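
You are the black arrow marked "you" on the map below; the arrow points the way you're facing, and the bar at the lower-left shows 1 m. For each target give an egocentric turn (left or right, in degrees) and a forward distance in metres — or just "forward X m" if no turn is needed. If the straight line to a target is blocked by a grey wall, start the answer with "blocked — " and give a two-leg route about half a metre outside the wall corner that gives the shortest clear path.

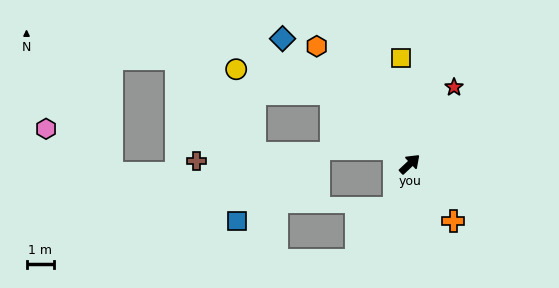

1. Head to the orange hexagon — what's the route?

turn left 85°, forward 5.5 m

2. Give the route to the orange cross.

turn right 96°, forward 2.6 m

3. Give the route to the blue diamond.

turn left 92°, forward 6.5 m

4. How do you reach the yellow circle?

blocked — turn left 95°, forward 3.8 m, then turn left 27°, forward 3.6 m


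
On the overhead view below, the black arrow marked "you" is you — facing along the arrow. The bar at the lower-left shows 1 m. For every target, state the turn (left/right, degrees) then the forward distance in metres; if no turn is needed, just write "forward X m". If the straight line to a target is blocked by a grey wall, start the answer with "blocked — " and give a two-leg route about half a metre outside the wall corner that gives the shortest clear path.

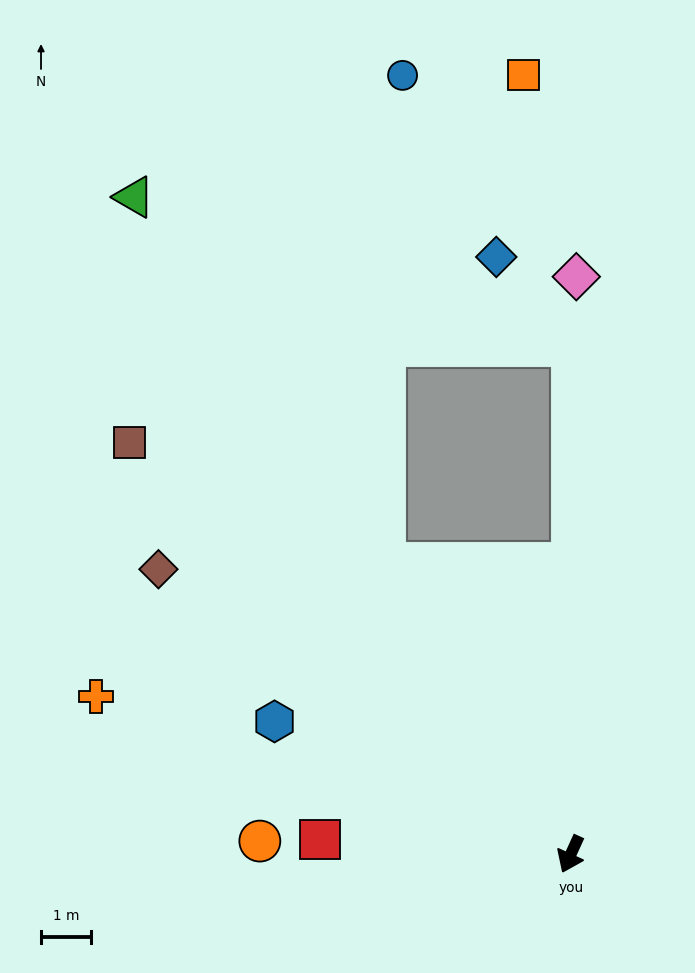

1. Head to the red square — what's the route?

turn right 69°, forward 5.0 m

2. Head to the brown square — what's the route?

turn right 109°, forward 12.0 m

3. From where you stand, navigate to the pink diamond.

turn right 156°, forward 11.5 m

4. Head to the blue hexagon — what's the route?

turn right 90°, forward 6.5 m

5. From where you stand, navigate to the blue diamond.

blocked — turn right 156°, forward 10.2 m, then turn left 41°, forward 2.3 m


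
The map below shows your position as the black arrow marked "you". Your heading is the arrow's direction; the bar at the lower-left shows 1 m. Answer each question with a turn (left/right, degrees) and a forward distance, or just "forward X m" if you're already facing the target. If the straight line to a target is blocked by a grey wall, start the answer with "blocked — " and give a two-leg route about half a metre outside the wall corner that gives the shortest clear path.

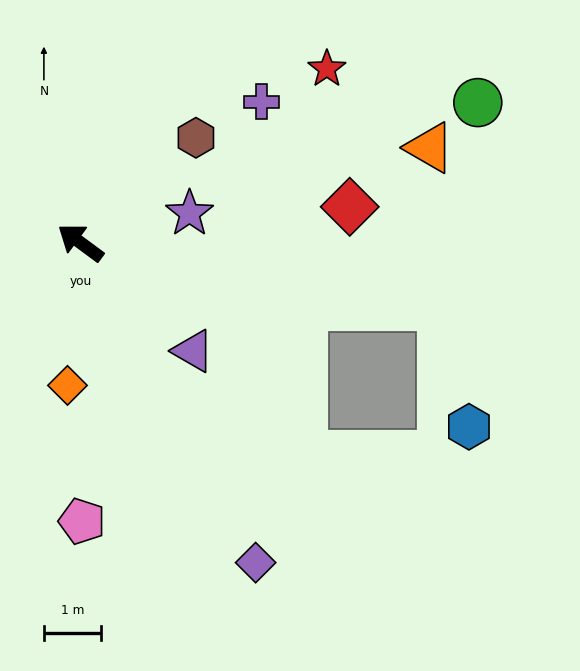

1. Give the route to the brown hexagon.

turn right 101°, forward 2.7 m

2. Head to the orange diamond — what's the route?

turn left 121°, forward 2.5 m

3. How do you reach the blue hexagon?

blocked — turn right 154°, forward 6.4 m, then turn right 67°, forward 2.2 m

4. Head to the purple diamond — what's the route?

turn left 155°, forward 6.4 m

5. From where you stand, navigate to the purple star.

turn right 129°, forward 2.0 m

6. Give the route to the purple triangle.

turn left 173°, forward 2.7 m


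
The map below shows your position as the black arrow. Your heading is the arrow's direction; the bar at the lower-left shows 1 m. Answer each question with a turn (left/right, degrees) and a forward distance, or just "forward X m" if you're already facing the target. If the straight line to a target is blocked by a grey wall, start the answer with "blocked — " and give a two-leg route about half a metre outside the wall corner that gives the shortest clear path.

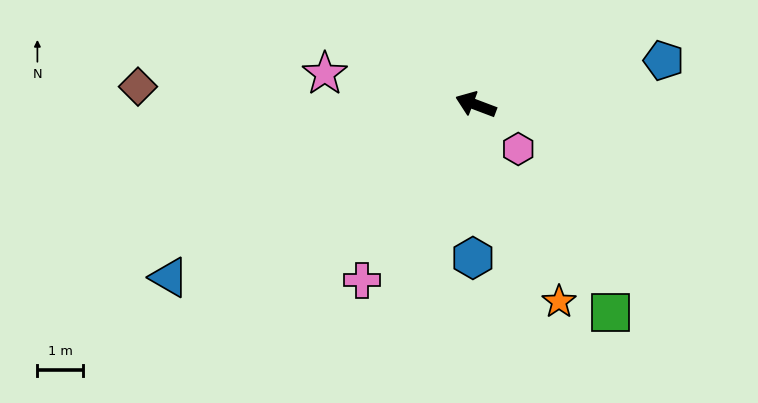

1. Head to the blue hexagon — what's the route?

turn left 110°, forward 3.4 m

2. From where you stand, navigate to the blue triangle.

turn left 50°, forward 7.8 m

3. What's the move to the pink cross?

turn left 78°, forward 4.6 m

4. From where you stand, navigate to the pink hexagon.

turn left 155°, forward 1.4 m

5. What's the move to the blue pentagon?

turn right 146°, forward 4.3 m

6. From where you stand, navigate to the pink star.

turn left 9°, forward 3.4 m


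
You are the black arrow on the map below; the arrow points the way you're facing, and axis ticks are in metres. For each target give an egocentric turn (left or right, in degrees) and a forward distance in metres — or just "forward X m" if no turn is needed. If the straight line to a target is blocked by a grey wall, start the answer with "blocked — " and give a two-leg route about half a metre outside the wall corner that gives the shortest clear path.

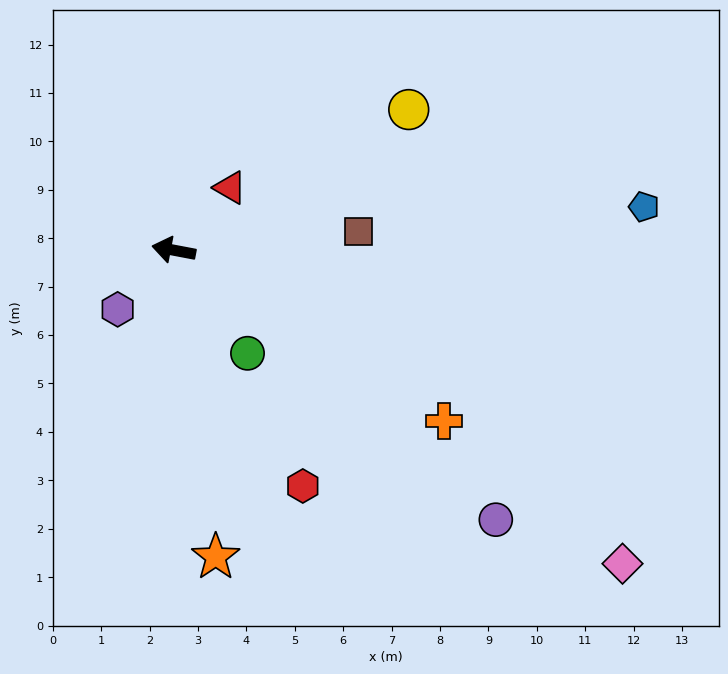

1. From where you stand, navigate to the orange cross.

turn left 158°, forward 6.6 m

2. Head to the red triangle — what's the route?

turn right 121°, forward 1.7 m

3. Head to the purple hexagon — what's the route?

turn left 57°, forward 1.7 m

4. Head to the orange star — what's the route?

turn left 109°, forward 6.4 m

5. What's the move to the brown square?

turn right 163°, forward 3.8 m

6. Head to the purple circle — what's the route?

turn left 151°, forward 8.7 m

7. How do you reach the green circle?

turn left 136°, forward 2.6 m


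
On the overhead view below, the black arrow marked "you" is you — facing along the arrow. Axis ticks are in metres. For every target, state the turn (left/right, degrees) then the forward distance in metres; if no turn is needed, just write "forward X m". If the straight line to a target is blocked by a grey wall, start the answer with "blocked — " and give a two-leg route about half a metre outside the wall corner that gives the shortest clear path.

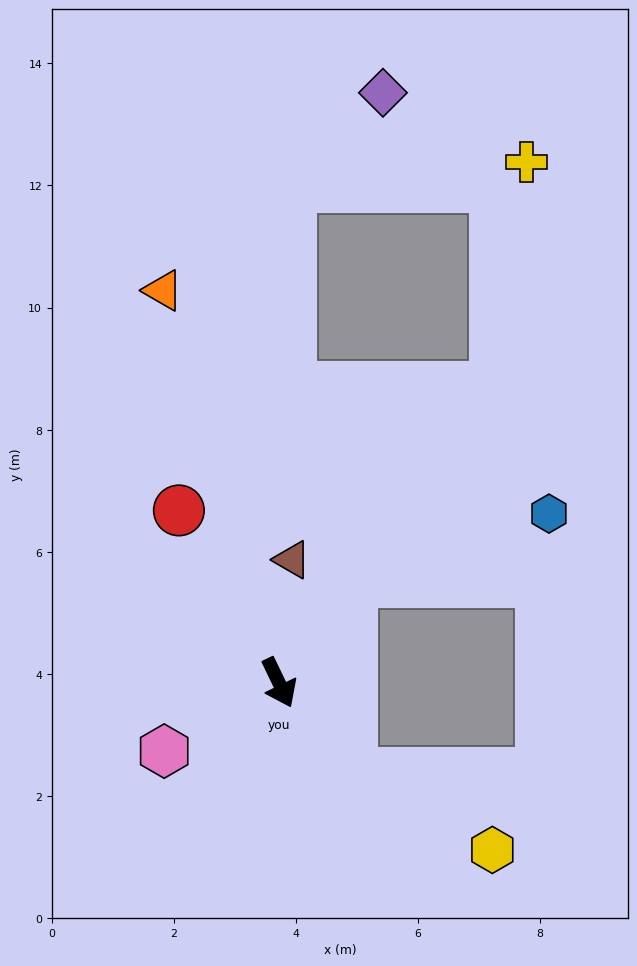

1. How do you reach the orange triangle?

turn left 171°, forward 6.7 m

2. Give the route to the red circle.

turn right 176°, forward 3.3 m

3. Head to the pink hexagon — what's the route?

turn right 85°, forward 2.2 m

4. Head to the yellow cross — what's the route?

blocked — turn left 118°, forward 6.0 m, then turn left 28°, forward 3.7 m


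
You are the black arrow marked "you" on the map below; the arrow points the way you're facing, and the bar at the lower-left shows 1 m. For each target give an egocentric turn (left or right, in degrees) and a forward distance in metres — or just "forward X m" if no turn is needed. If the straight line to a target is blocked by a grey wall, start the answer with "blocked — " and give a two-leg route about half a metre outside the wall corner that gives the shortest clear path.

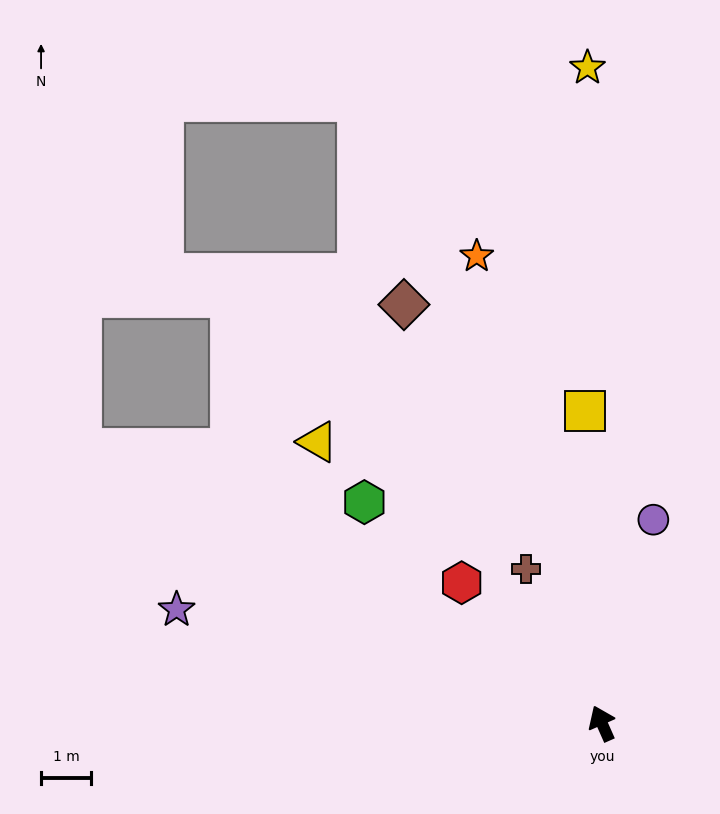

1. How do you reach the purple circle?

turn right 38°, forward 4.2 m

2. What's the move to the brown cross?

turn left 2°, forward 3.4 m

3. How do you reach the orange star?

turn right 9°, forward 9.7 m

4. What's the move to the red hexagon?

turn left 21°, forward 4.0 m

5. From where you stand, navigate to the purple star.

turn left 51°, forward 8.8 m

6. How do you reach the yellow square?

turn right 21°, forward 6.3 m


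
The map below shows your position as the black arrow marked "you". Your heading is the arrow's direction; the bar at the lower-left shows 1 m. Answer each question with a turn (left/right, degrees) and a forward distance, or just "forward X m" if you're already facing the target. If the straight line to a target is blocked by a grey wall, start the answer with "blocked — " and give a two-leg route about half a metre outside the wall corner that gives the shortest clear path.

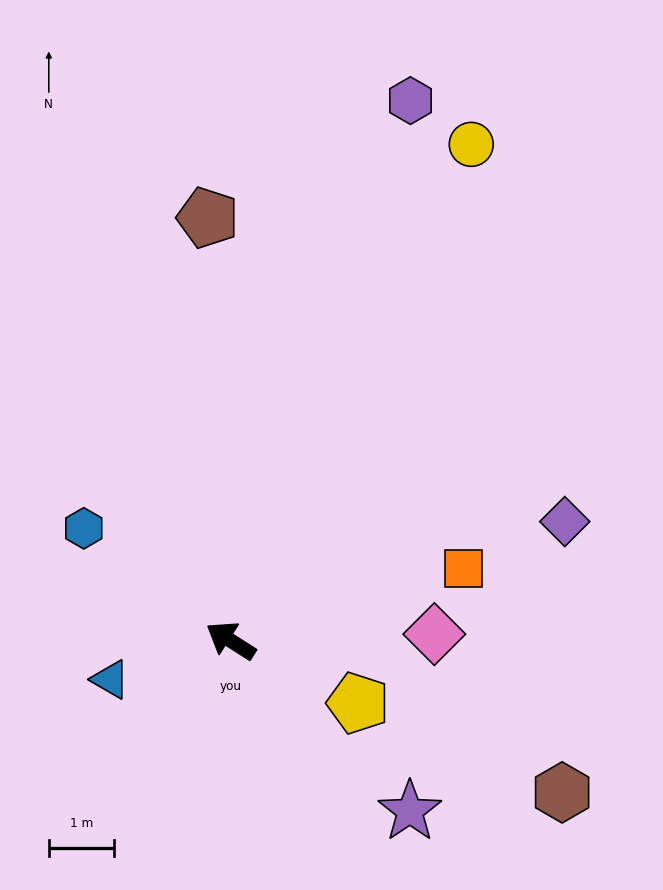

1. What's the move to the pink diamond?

turn right 146°, forward 3.1 m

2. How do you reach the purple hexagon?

turn right 76°, forward 8.7 m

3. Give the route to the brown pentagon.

turn right 54°, forward 6.5 m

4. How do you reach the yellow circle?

turn right 83°, forward 8.4 m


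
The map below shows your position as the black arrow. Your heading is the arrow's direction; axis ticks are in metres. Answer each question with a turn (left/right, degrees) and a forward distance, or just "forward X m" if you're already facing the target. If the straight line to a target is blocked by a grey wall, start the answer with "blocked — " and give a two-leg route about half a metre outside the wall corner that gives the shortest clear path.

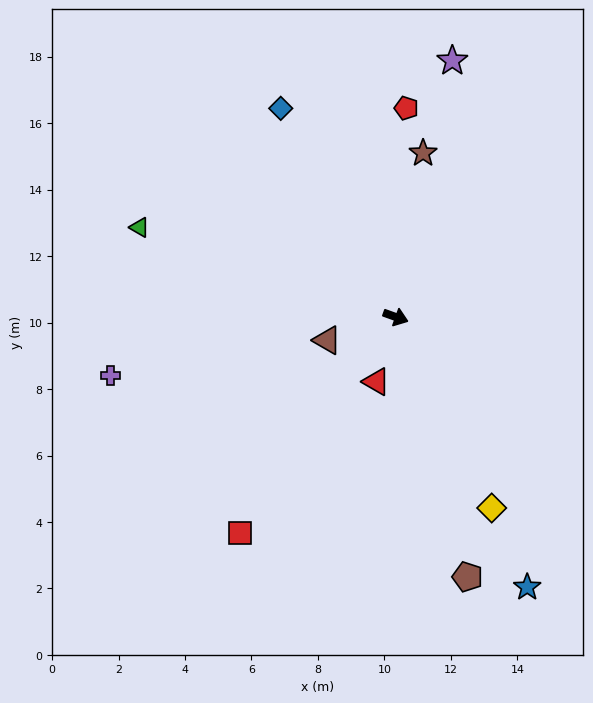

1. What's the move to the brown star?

turn left 100°, forward 5.0 m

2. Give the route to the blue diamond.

turn left 139°, forward 7.2 m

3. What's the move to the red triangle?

turn right 87°, forward 2.0 m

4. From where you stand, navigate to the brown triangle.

turn right 141°, forward 2.2 m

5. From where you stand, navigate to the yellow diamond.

turn right 44°, forward 6.4 m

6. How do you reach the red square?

turn right 106°, forward 8.0 m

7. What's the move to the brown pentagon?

turn right 55°, forward 8.1 m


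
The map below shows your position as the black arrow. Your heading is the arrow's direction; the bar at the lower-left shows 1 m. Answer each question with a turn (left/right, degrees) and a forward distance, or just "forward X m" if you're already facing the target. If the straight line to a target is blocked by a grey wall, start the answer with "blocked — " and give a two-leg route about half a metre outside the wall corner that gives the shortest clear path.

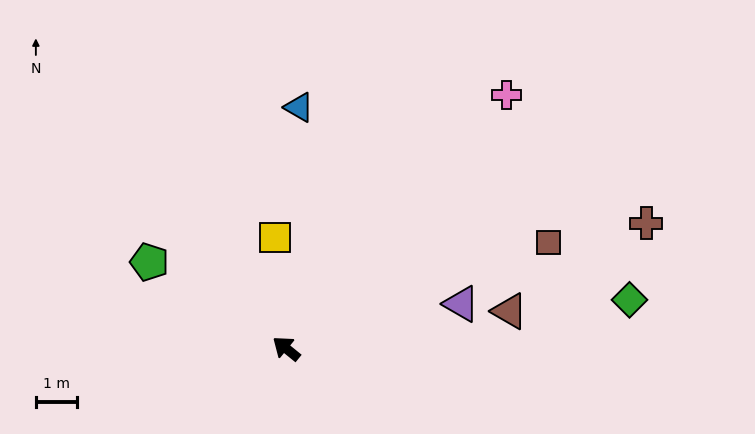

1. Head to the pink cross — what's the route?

turn right 92°, forward 8.2 m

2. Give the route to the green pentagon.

turn left 7°, forward 3.9 m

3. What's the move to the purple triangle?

turn right 127°, forward 4.4 m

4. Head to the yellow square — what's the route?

turn right 45°, forward 2.7 m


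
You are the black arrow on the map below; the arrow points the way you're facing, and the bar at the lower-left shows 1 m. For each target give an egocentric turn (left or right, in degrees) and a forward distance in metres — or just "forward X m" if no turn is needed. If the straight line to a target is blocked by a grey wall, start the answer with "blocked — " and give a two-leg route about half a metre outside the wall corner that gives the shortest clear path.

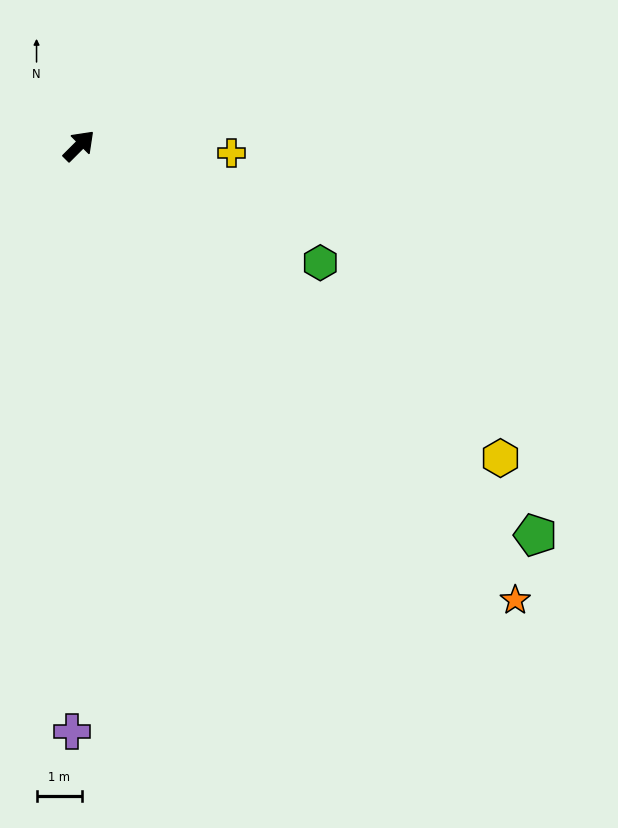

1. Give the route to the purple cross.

turn right 136°, forward 12.9 m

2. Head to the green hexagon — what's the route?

turn right 71°, forward 5.9 m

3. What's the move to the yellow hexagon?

turn right 82°, forward 11.5 m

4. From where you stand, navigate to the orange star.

turn right 91°, forward 13.8 m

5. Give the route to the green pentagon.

turn right 85°, forward 13.2 m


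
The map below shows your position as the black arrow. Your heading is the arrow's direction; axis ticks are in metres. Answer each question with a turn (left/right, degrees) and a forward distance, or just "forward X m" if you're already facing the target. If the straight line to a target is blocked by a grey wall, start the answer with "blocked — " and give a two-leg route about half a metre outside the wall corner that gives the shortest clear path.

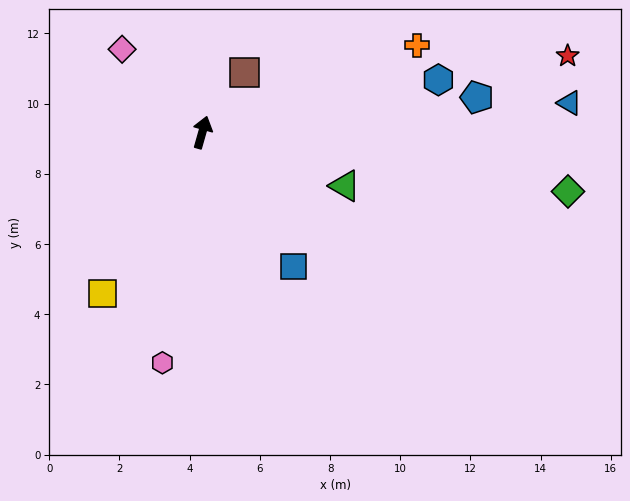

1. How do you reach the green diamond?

turn right 83°, forward 10.6 m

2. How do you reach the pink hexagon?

turn right 174°, forward 6.7 m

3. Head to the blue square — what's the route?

turn right 130°, forward 4.6 m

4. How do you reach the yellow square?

turn left 164°, forward 5.4 m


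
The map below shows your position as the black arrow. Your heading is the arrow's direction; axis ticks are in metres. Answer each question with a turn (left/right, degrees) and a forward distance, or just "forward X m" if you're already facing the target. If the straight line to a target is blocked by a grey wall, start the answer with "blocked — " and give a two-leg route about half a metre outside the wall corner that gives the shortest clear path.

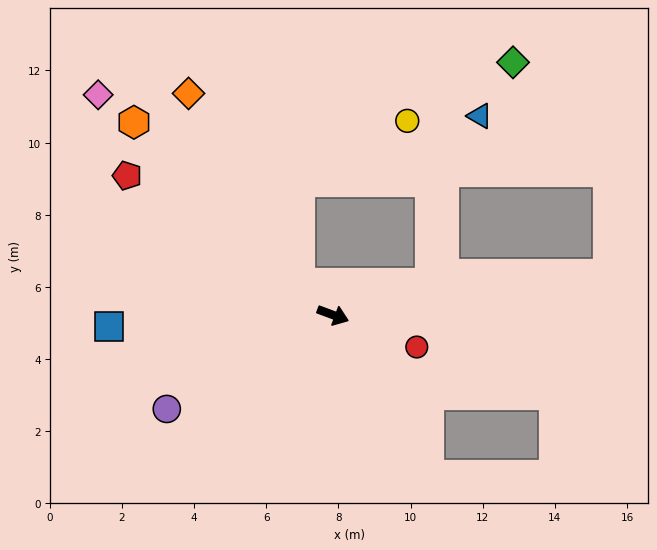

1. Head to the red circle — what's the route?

forward 2.5 m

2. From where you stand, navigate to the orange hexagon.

turn left 156°, forward 7.7 m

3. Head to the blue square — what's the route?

turn right 157°, forward 6.2 m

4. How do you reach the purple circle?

turn right 130°, forward 5.3 m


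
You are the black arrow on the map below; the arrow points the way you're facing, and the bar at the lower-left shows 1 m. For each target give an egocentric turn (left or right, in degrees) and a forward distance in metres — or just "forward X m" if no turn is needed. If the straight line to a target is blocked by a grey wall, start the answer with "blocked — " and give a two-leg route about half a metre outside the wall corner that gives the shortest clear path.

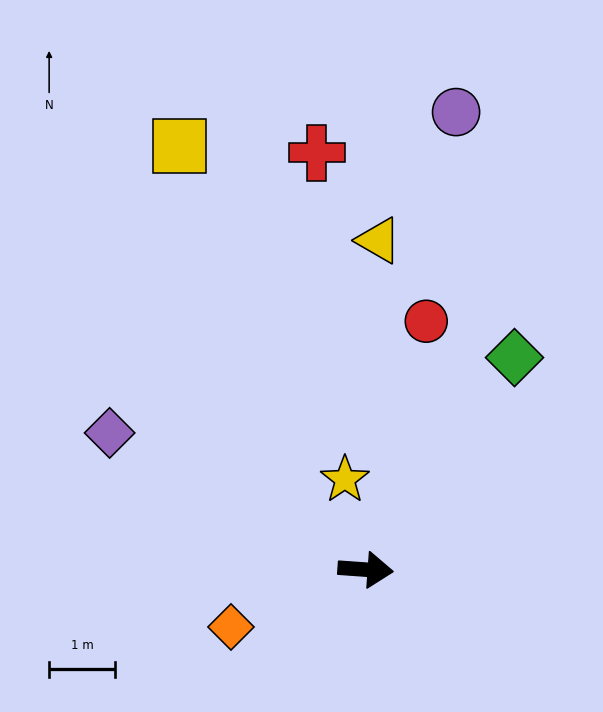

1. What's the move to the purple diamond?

turn left 156°, forward 4.4 m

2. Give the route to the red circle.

turn left 80°, forward 3.9 m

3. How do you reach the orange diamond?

turn right 153°, forward 2.2 m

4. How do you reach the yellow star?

turn left 107°, forward 1.4 m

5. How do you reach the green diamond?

turn left 59°, forward 3.9 m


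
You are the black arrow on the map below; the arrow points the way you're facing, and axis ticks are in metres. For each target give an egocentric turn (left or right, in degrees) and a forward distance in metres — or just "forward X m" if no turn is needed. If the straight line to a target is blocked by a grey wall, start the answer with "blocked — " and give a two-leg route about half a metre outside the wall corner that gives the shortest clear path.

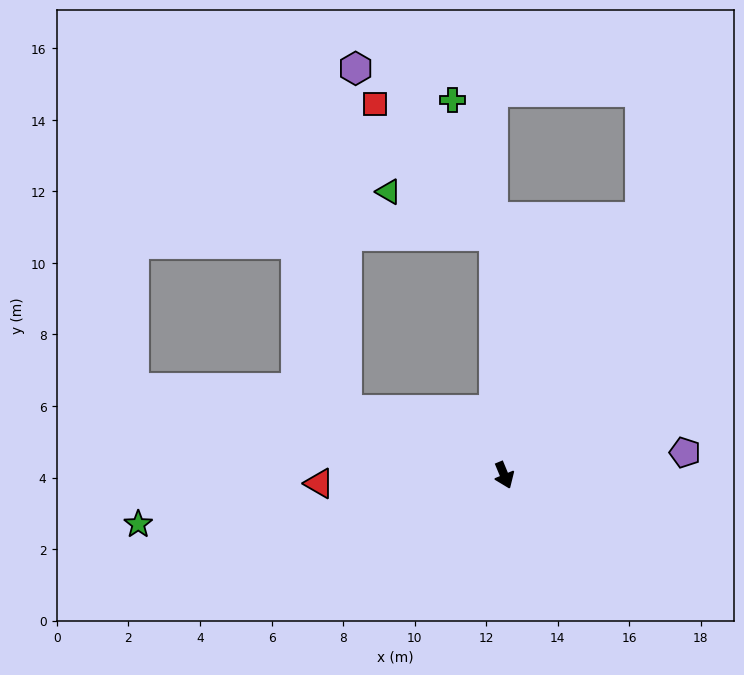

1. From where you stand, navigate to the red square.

blocked — turn left 160°, forward 6.7 m, then turn left 40°, forward 5.0 m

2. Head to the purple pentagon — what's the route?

turn left 75°, forward 5.1 m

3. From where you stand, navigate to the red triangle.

turn right 110°, forward 5.2 m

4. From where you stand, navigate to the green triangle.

blocked — turn left 160°, forward 6.7 m, then turn left 65°, forward 3.2 m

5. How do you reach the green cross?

blocked — turn left 160°, forward 6.7 m, then turn left 15°, forward 4.0 m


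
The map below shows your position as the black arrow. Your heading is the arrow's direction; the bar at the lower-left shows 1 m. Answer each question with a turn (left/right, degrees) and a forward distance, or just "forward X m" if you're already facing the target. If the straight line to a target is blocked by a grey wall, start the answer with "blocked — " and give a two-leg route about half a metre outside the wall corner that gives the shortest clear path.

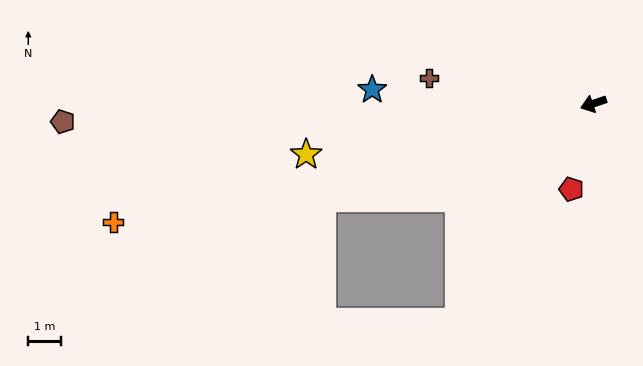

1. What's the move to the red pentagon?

turn left 57°, forward 2.7 m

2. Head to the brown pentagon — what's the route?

turn right 17°, forward 16.4 m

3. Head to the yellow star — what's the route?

turn right 9°, forward 9.0 m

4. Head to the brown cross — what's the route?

turn right 28°, forward 5.2 m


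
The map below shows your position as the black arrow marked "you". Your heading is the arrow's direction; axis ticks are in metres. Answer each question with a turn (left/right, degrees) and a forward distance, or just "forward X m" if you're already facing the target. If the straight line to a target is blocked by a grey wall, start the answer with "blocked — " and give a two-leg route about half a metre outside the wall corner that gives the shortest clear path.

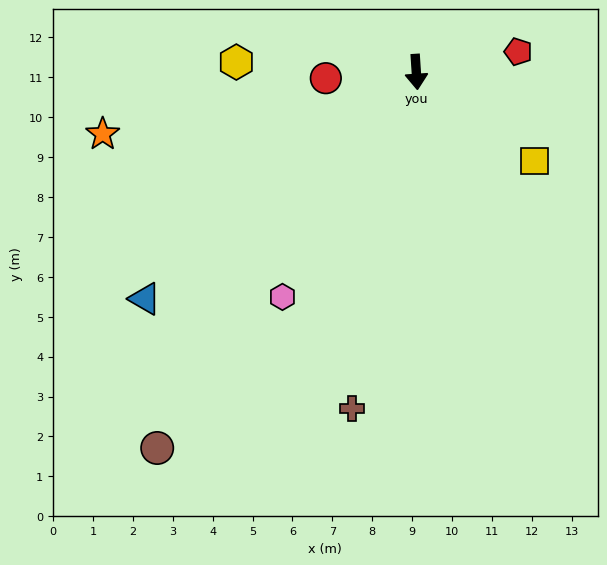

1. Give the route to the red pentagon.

turn left 98°, forward 2.6 m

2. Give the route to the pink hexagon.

turn right 34°, forward 6.6 m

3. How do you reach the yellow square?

turn left 49°, forward 3.7 m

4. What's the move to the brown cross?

turn right 15°, forward 8.6 m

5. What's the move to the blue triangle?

turn right 54°, forward 8.9 m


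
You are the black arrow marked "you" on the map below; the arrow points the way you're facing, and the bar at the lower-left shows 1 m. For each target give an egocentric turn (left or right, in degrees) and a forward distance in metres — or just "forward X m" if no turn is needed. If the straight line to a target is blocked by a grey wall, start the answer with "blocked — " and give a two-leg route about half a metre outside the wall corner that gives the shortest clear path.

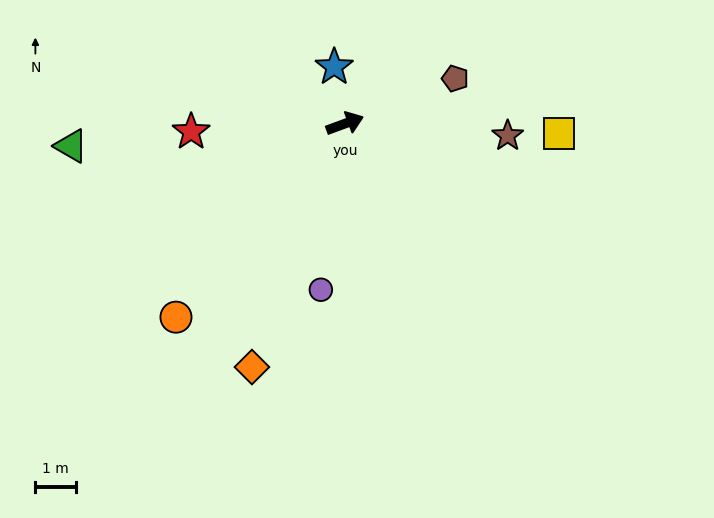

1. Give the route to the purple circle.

turn right 118°, forward 4.1 m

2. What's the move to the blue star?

turn left 81°, forward 1.4 m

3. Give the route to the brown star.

turn right 24°, forward 4.0 m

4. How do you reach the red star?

turn left 163°, forward 3.8 m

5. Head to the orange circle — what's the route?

turn right 151°, forward 6.4 m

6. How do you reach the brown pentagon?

turn left 2°, forward 2.9 m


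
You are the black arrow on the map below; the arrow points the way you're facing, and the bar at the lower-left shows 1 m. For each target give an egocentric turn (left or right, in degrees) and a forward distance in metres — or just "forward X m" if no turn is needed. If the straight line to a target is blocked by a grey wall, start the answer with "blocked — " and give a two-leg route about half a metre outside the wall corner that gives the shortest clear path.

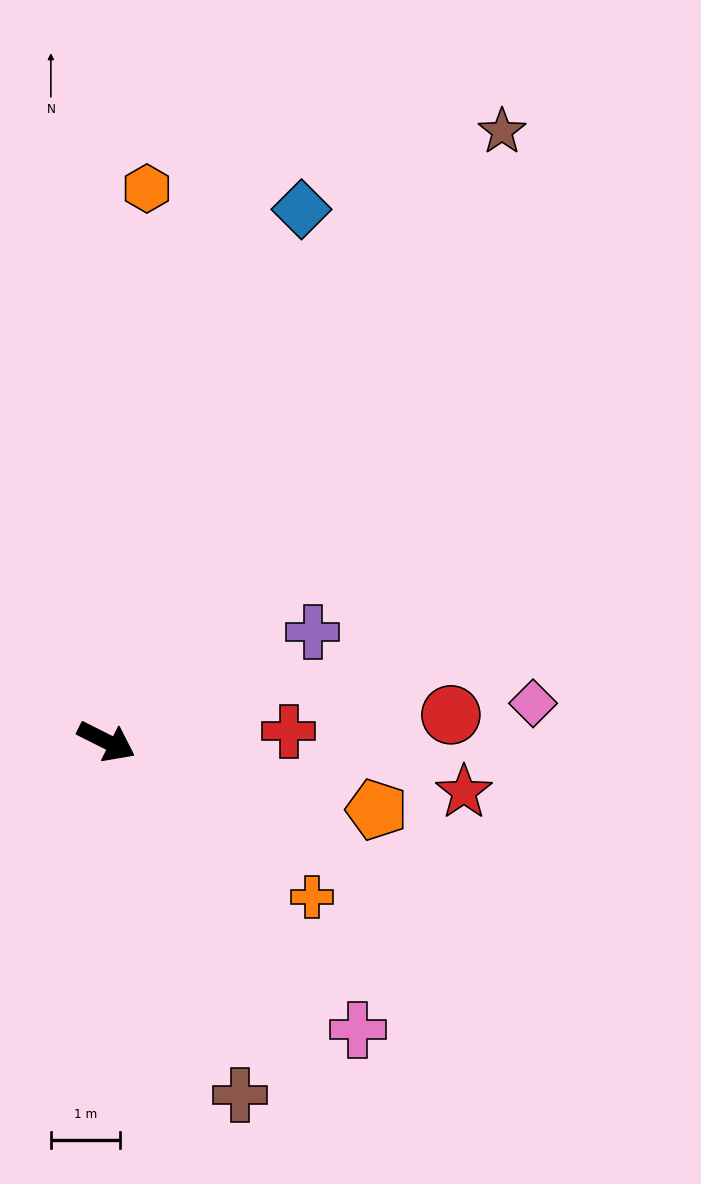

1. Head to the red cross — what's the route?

turn left 30°, forward 2.7 m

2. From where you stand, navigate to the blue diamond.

turn left 97°, forward 8.2 m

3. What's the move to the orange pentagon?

turn left 13°, forward 4.1 m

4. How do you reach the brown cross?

turn right 43°, forward 5.5 m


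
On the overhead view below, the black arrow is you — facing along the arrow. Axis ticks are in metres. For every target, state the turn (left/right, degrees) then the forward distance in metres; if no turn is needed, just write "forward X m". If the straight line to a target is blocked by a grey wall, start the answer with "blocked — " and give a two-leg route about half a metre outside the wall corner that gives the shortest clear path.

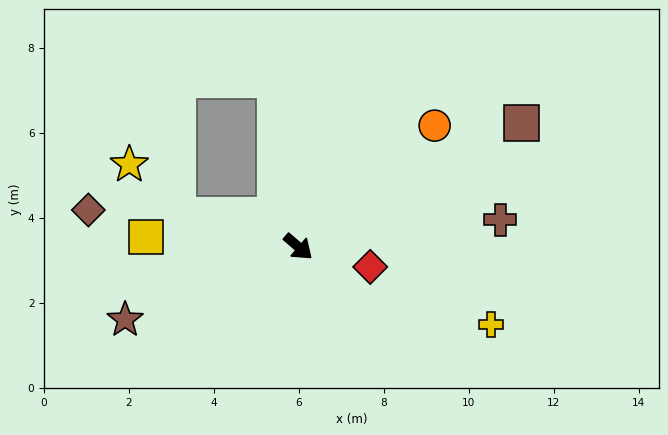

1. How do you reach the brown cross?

turn left 48°, forward 4.8 m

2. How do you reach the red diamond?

turn left 25°, forward 1.8 m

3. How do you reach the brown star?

turn right 116°, forward 4.4 m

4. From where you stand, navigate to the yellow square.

turn right 143°, forward 3.6 m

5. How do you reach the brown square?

turn left 70°, forward 6.0 m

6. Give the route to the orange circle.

turn left 82°, forward 4.3 m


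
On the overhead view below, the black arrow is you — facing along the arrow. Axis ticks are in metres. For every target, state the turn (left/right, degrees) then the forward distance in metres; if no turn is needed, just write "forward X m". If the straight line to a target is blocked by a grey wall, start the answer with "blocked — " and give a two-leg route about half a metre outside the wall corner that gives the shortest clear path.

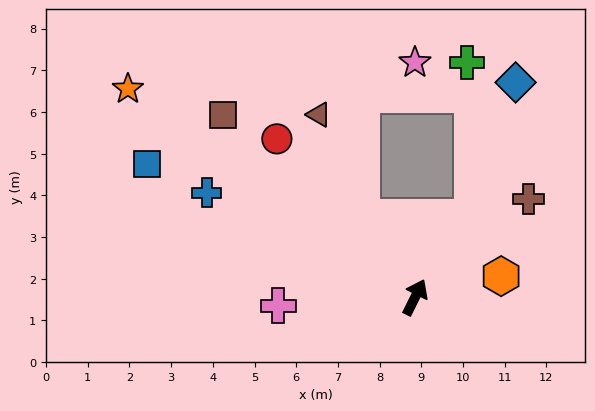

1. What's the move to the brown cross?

turn right 23°, forward 3.6 m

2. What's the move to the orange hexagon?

turn right 50°, forward 2.1 m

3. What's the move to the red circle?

turn left 68°, forward 5.0 m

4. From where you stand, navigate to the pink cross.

turn left 120°, forward 3.3 m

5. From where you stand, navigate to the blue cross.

turn left 90°, forward 5.6 m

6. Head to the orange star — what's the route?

turn left 80°, forward 8.5 m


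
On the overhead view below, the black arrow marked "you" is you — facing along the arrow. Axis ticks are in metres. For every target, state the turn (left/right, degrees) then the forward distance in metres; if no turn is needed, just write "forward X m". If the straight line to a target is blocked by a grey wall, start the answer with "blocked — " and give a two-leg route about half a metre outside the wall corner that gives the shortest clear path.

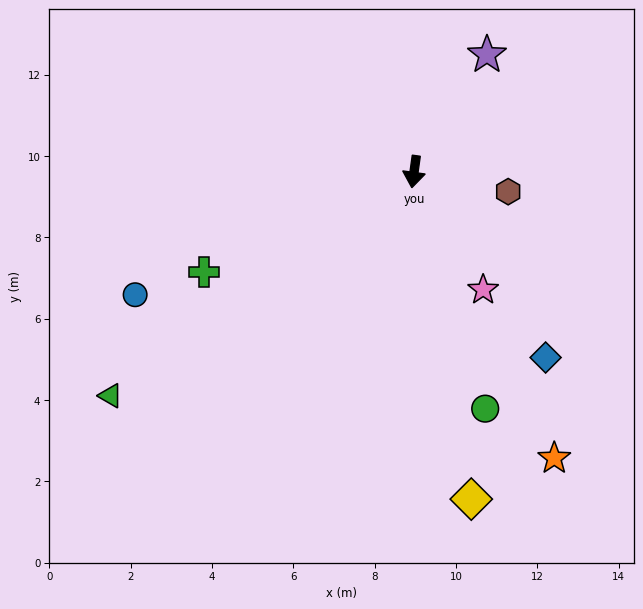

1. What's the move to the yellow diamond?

turn left 18°, forward 8.2 m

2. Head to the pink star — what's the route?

turn left 38°, forward 3.4 m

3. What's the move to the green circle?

turn left 25°, forward 6.1 m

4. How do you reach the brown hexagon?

turn left 86°, forward 2.4 m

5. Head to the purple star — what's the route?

turn left 156°, forward 3.4 m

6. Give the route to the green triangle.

turn right 46°, forward 9.3 m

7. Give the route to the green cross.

turn right 57°, forward 5.7 m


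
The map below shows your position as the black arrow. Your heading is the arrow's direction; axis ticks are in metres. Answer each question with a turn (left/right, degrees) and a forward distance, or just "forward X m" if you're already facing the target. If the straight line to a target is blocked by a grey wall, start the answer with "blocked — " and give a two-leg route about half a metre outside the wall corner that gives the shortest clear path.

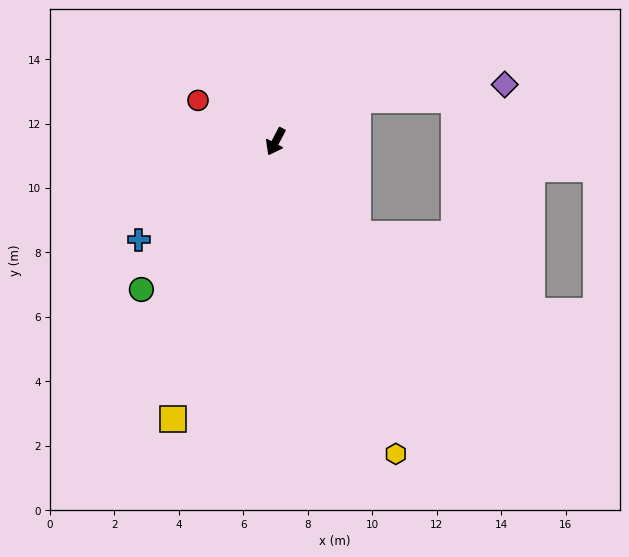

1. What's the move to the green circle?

turn right 14°, forward 6.2 m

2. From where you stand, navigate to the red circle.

turn right 90°, forward 2.7 m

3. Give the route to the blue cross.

turn right 26°, forward 5.2 m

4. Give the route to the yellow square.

turn left 8°, forward 9.2 m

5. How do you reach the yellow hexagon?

turn left 49°, forward 10.4 m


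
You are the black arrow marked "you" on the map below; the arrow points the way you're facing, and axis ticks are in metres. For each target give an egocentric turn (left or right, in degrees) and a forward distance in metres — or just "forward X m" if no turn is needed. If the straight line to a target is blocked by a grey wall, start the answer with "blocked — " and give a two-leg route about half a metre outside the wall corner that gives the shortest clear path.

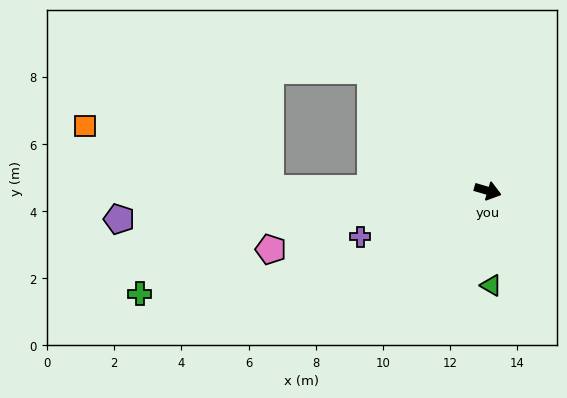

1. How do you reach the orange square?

blocked — turn right 164°, forward 6.5 m, then turn right 19°, forward 5.8 m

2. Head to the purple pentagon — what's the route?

turn right 159°, forward 11.0 m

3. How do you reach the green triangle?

turn right 72°, forward 2.8 m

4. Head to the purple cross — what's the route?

turn right 144°, forward 4.0 m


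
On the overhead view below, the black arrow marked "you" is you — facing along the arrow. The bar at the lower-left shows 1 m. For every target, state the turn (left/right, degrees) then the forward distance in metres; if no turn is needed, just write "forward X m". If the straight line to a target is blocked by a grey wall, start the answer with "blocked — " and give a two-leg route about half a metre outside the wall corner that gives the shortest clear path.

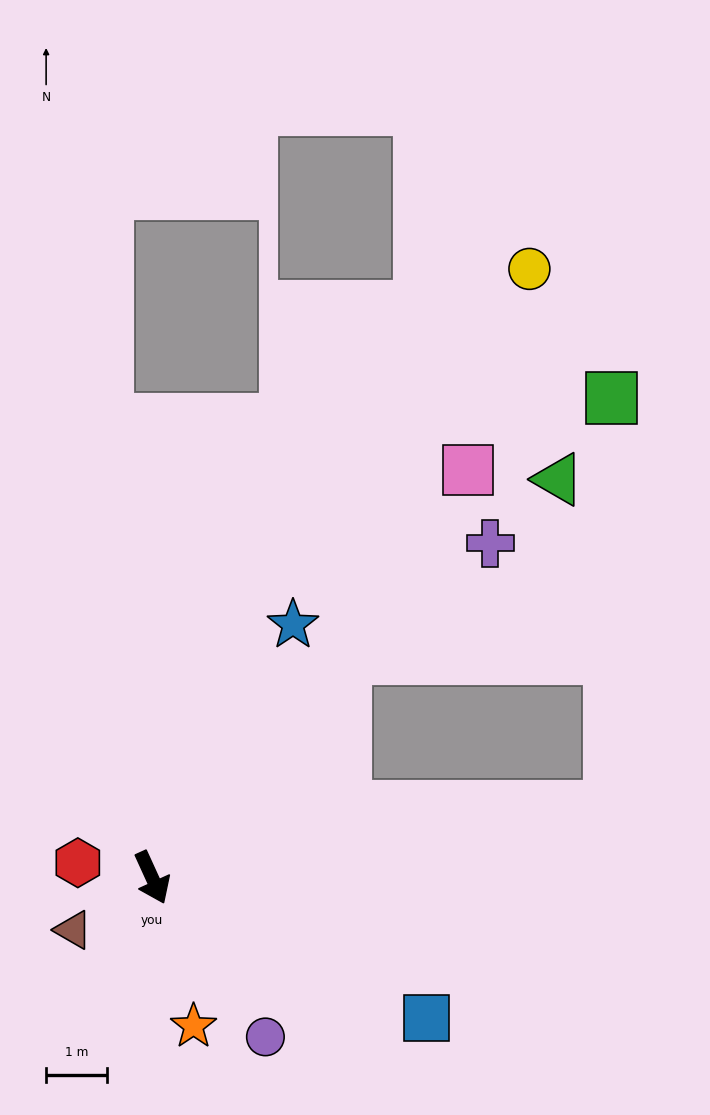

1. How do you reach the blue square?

turn left 38°, forward 5.1 m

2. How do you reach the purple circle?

turn left 11°, forward 3.2 m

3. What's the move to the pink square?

turn left 118°, forward 8.5 m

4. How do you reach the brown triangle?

turn right 81°, forward 1.6 m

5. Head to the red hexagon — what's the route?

turn right 126°, forward 1.2 m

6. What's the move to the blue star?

turn left 126°, forward 4.8 m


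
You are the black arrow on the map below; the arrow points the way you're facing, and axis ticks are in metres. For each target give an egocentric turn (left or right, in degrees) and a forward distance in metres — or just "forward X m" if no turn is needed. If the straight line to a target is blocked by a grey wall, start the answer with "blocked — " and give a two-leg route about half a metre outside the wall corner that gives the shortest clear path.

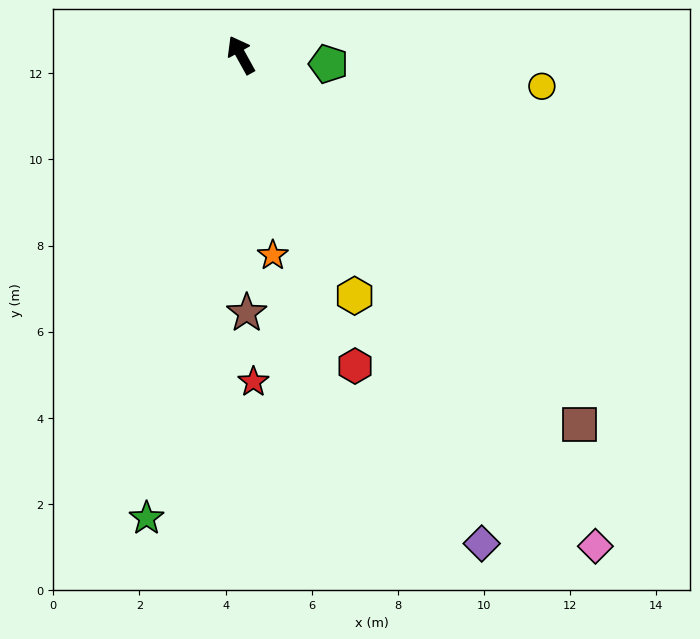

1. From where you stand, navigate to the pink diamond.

turn right 173°, forward 14.1 m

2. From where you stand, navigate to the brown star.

turn left 152°, forward 6.0 m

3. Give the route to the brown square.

turn right 166°, forward 11.6 m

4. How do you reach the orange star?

turn left 160°, forward 4.7 m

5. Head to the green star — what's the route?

turn left 140°, forward 11.0 m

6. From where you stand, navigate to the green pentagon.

turn right 125°, forward 2.0 m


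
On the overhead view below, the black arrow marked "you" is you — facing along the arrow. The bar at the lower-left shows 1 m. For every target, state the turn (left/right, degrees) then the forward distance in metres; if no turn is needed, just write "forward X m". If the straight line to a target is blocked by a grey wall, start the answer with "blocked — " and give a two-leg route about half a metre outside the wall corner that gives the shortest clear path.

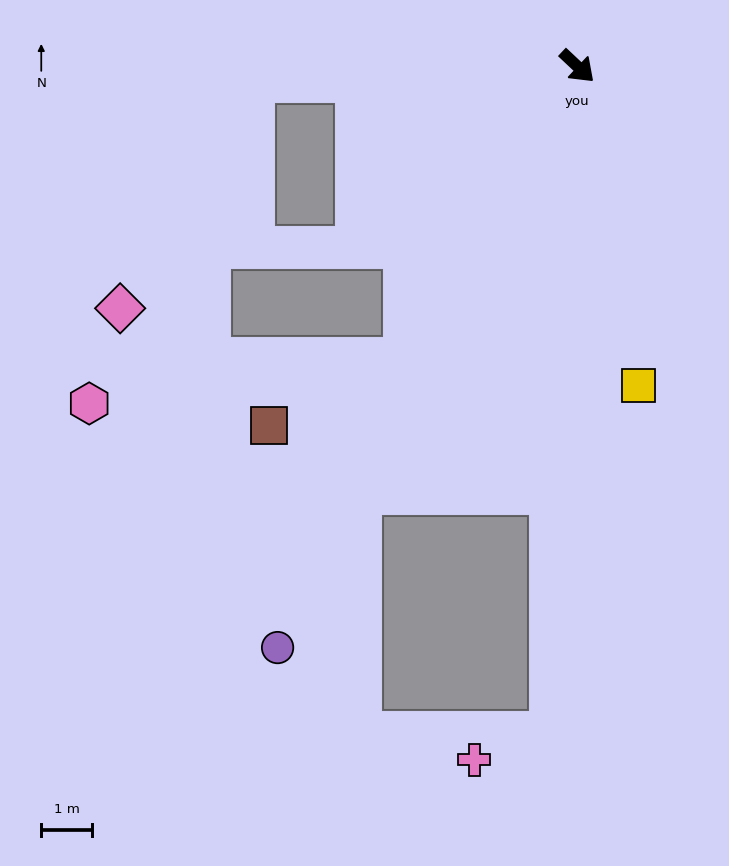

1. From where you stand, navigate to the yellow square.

turn right 36°, forward 6.4 m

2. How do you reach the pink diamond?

blocked — turn right 134°, forward 6.4 m, then turn left 57°, forward 5.2 m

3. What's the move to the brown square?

blocked — turn right 77°, forward 6.7 m, then turn right 34°, forward 3.0 m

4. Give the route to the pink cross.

blocked — turn right 49°, forward 13.1 m, then turn right 69°, forward 1.6 m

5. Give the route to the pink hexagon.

blocked — turn right 77°, forward 6.7 m, then turn right 52°, forward 6.2 m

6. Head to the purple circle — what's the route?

turn right 74°, forward 12.8 m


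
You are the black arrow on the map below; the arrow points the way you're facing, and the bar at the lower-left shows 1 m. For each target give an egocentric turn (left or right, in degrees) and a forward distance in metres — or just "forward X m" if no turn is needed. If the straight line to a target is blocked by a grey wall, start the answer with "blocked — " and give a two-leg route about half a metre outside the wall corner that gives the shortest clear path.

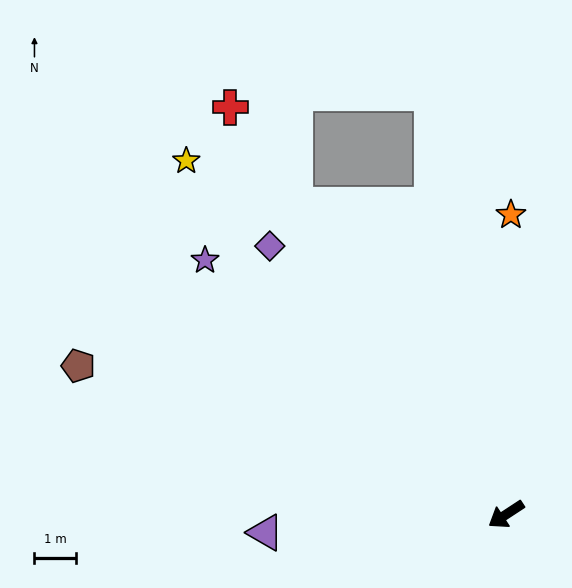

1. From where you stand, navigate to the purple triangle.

turn right 29°, forward 5.8 m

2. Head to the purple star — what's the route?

turn right 73°, forward 9.4 m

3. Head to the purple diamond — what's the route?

turn right 82°, forward 8.6 m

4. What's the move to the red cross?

turn right 89°, forward 11.8 m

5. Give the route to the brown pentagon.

turn right 52°, forward 10.8 m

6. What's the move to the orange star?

turn right 124°, forward 7.2 m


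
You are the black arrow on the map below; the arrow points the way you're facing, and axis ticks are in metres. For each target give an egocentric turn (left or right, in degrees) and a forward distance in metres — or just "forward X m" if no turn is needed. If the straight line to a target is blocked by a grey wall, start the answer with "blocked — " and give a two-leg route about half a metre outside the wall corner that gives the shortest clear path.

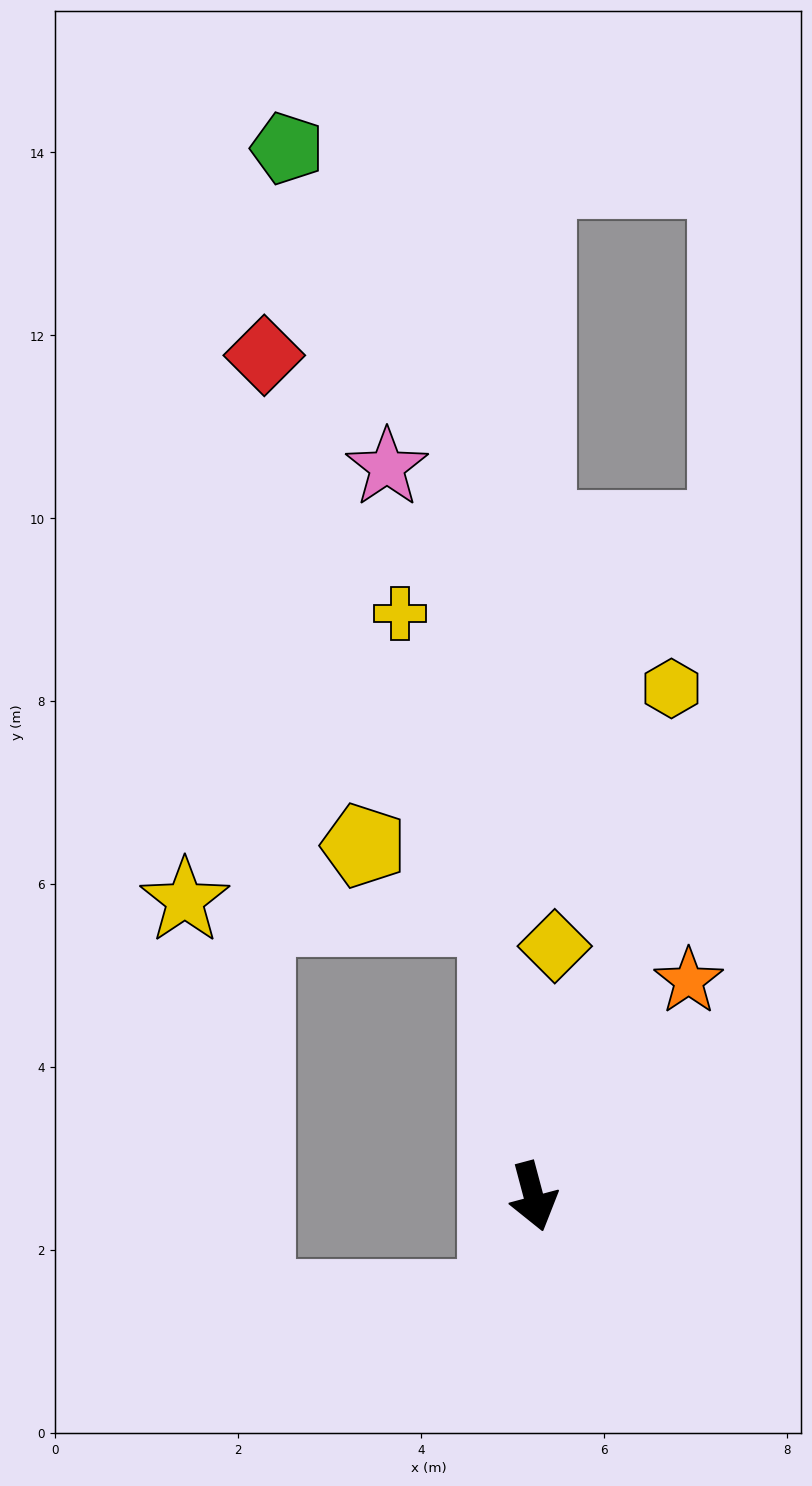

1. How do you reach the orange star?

turn left 129°, forward 2.9 m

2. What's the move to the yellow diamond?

turn left 160°, forward 2.7 m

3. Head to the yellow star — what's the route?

blocked — turn left 172°, forward 3.1 m, then turn left 80°, forward 3.4 m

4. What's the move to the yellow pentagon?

blocked — turn left 172°, forward 3.1 m, then turn left 55°, forward 1.7 m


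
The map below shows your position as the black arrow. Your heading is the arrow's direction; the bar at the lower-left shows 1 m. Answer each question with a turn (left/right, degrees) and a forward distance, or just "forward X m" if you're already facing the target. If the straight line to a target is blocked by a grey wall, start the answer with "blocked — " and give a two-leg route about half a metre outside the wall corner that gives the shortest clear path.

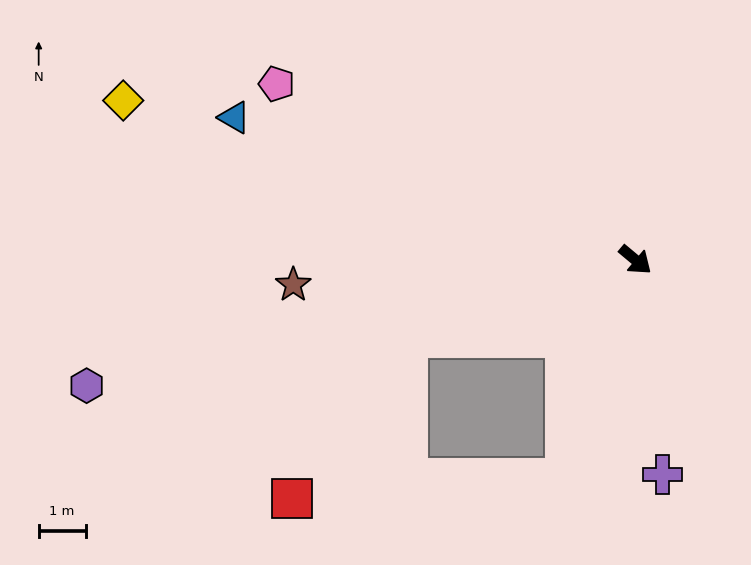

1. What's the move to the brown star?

turn right 136°, forward 7.3 m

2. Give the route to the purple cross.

turn right 43°, forward 4.6 m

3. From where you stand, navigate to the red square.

blocked — turn right 121°, forward 5.1 m, then turn left 35°, forward 4.2 m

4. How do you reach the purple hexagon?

turn right 127°, forward 12.0 m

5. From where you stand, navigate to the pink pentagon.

turn right 166°, forward 8.5 m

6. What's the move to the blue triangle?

turn right 160°, forward 9.1 m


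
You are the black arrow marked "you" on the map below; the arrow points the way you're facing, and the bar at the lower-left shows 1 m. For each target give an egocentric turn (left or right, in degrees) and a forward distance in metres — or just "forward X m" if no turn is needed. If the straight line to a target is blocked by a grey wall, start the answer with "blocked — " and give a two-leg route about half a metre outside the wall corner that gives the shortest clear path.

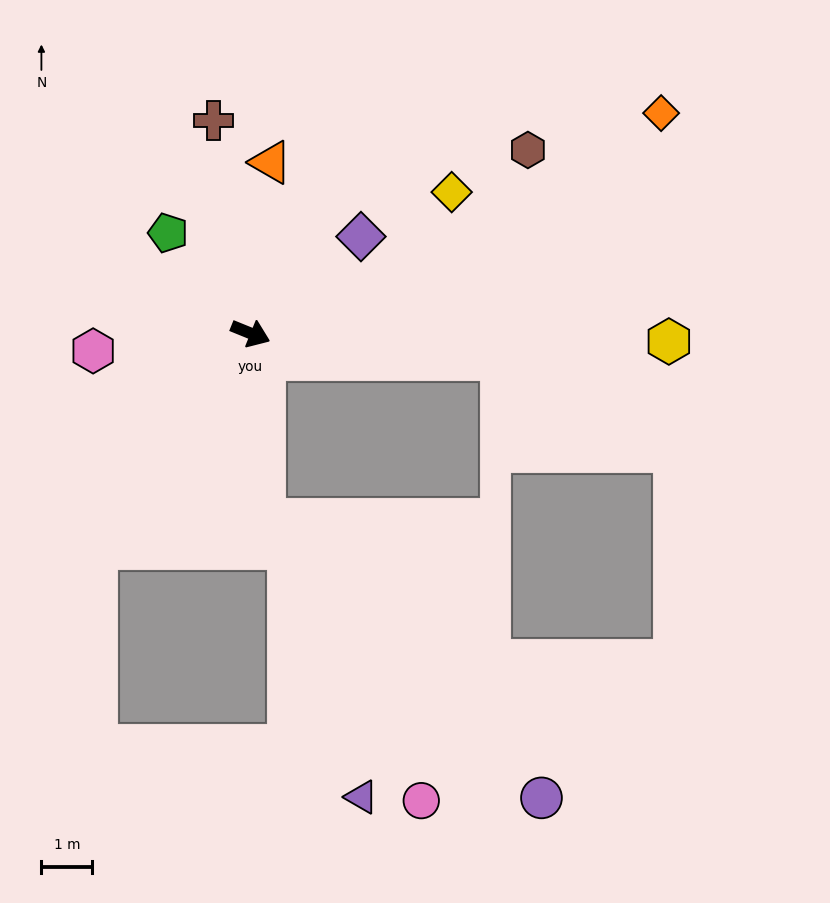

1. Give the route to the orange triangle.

turn left 105°, forward 3.4 m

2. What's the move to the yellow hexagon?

turn left 21°, forward 8.2 m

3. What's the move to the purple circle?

blocked — turn right 64°, forward 3.7 m, then turn left 41°, forward 7.7 m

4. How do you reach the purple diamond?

turn left 63°, forward 2.9 m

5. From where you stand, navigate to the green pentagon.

turn left 152°, forward 2.6 m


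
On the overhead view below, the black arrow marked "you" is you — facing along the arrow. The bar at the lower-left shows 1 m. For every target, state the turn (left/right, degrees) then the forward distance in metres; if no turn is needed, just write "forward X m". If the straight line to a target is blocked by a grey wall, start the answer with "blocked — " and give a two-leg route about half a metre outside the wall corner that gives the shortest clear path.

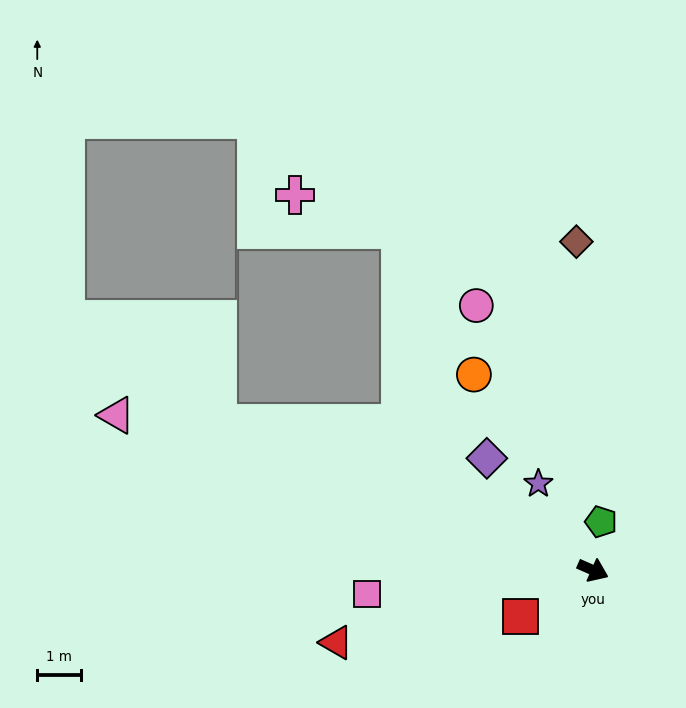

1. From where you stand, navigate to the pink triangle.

turn right 174°, forward 11.4 m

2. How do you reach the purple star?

turn left 146°, forward 2.3 m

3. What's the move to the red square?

turn right 124°, forward 1.9 m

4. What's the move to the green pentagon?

turn left 104°, forward 1.1 m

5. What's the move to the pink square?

turn right 150°, forward 5.2 m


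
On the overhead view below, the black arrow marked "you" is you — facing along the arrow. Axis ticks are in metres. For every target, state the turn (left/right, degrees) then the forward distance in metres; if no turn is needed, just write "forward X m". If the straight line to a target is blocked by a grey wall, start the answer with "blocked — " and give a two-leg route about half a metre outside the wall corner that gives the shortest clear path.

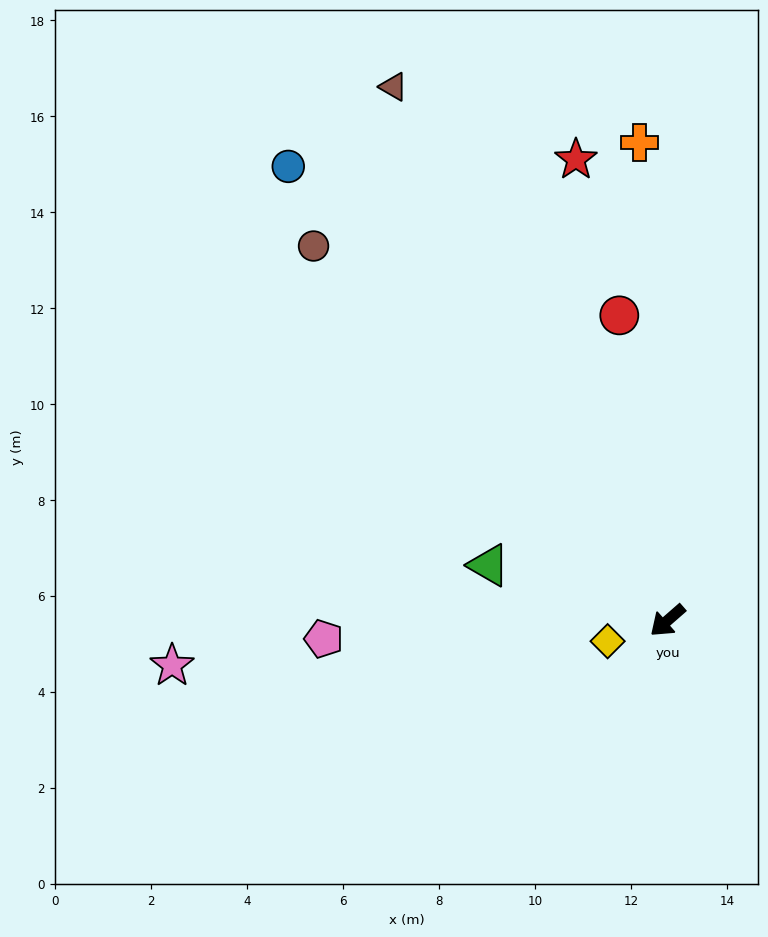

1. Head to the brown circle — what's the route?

turn right 88°, forward 10.7 m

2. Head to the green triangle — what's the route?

turn right 58°, forward 3.9 m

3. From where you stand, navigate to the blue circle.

turn right 91°, forward 12.3 m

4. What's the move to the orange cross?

turn right 128°, forward 10.0 m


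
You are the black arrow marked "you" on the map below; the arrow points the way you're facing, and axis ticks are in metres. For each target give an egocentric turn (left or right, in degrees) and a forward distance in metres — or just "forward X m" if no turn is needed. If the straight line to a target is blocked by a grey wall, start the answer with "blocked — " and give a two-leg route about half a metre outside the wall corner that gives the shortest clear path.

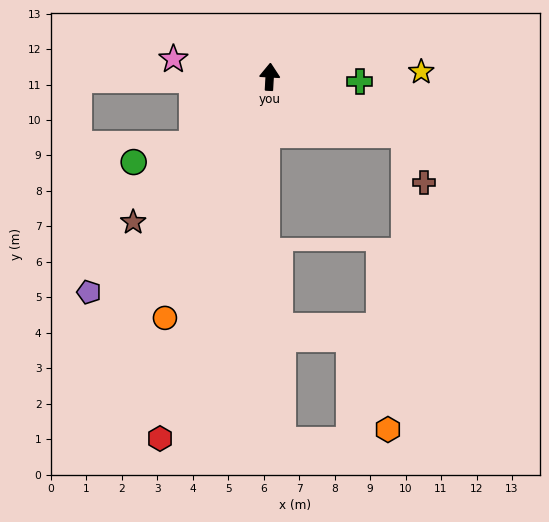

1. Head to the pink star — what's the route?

turn left 83°, forward 2.8 m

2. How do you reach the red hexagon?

turn left 166°, forward 10.7 m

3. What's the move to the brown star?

turn left 140°, forward 5.6 m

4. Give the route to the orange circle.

turn left 160°, forward 7.4 m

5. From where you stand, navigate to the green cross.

turn right 90°, forward 2.5 m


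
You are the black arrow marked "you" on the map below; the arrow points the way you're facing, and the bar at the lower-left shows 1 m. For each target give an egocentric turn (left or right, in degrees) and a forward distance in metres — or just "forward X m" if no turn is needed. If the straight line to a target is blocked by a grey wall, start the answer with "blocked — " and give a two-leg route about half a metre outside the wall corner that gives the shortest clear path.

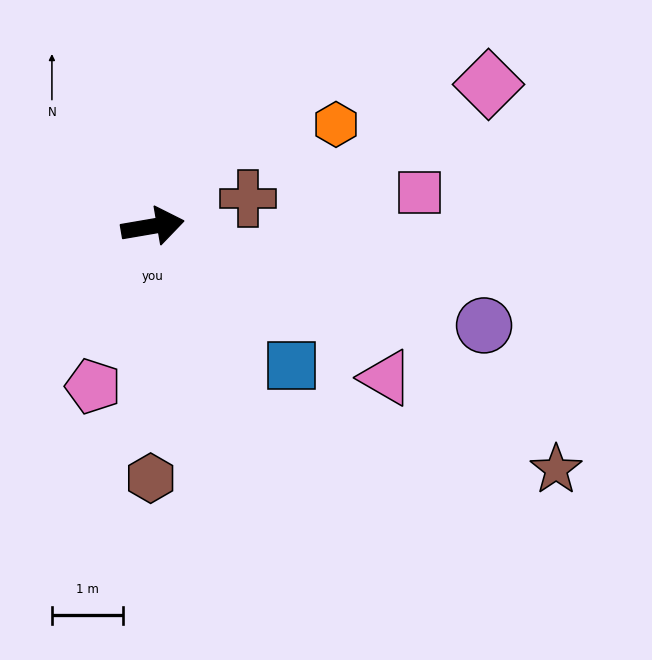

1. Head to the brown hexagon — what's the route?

turn right 100°, forward 3.6 m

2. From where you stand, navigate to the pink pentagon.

turn right 120°, forward 2.4 m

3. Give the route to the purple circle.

turn right 26°, forward 4.9 m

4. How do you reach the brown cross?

turn left 7°, forward 1.4 m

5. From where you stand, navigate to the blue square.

turn right 55°, forward 2.8 m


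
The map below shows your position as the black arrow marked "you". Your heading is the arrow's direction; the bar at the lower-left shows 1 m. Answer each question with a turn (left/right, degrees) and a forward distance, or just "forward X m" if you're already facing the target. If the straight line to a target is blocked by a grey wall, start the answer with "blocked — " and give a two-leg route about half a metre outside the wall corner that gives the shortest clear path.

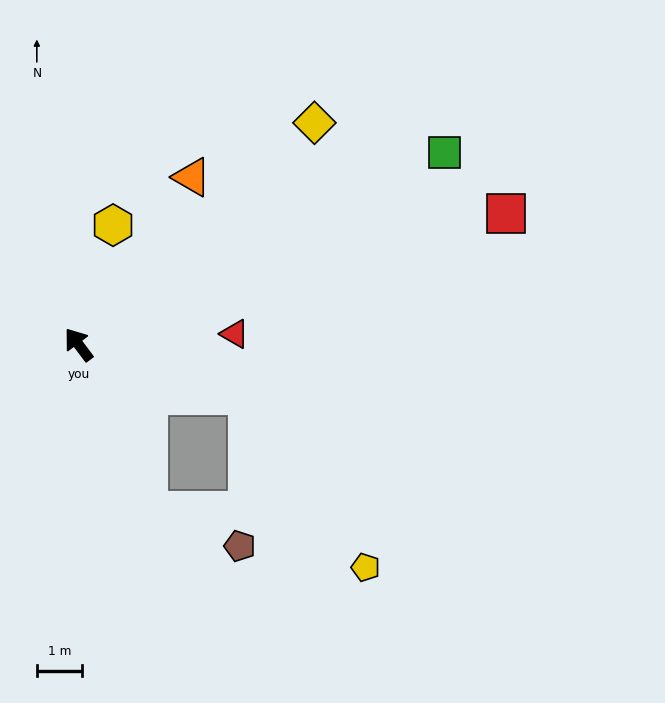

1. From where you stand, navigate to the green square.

turn right 99°, forward 9.2 m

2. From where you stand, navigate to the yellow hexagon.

turn right 53°, forward 2.8 m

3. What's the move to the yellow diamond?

turn right 84°, forward 7.2 m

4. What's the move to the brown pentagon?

blocked — turn left 166°, forward 4.0 m, then turn left 46°, forward 2.2 m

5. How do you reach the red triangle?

turn right 123°, forward 3.5 m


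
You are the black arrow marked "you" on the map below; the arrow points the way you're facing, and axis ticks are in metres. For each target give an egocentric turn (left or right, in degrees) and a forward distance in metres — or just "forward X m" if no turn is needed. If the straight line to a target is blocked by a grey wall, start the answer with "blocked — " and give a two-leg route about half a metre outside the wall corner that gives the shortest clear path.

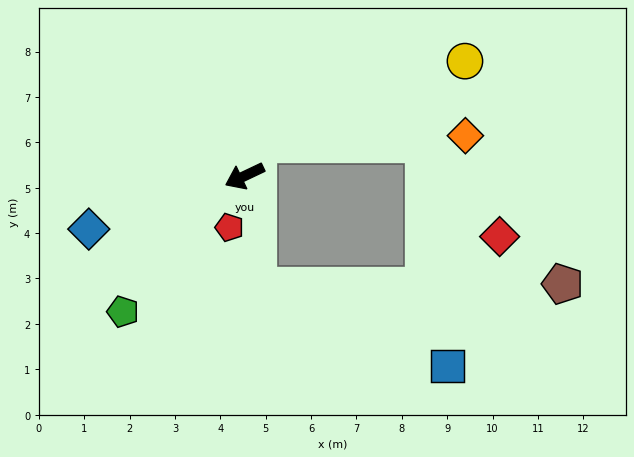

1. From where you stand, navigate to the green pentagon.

turn left 23°, forward 4.0 m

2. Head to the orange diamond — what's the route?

blocked — turn right 137°, forward 0.8 m, then turn right 66°, forward 4.6 m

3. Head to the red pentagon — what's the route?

turn left 48°, forward 1.2 m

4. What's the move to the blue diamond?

turn right 7°, forward 3.6 m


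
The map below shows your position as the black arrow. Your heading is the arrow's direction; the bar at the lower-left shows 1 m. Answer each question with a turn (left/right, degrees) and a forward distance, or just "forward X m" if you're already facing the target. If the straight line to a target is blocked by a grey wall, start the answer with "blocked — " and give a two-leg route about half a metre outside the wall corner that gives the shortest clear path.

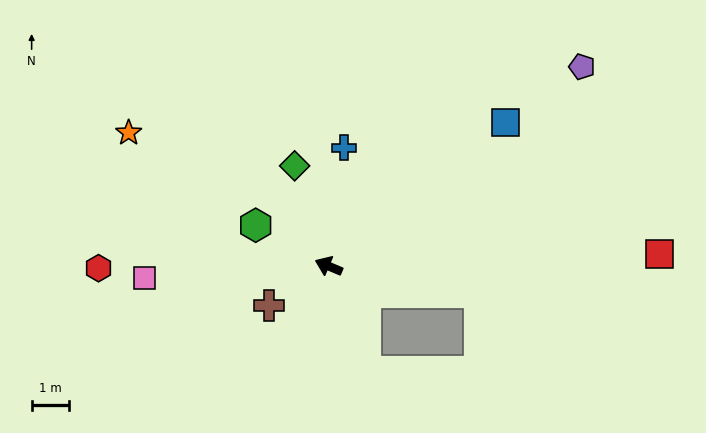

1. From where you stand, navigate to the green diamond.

turn right 48°, forward 2.9 m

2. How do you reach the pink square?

turn left 27°, forward 5.0 m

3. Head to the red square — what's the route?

turn right 155°, forward 8.9 m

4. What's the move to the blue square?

turn right 118°, forward 6.2 m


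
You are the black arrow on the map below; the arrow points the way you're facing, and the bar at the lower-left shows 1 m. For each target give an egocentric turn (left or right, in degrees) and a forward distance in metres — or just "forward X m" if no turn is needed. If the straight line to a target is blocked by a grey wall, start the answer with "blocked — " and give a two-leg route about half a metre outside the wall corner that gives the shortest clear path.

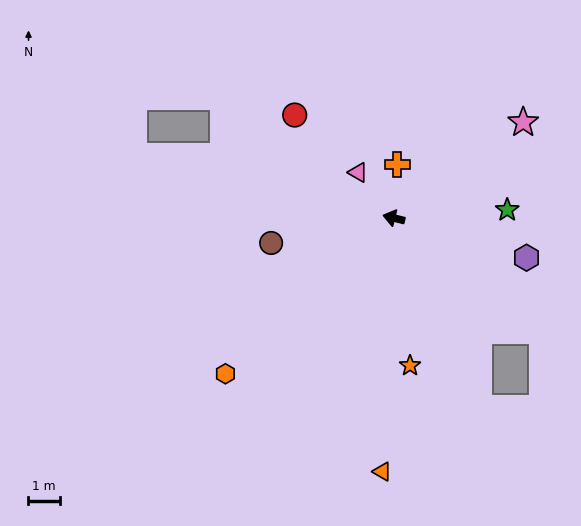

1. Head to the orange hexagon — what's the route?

turn left 57°, forward 7.4 m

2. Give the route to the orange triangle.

turn left 101°, forward 8.2 m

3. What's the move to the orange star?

turn left 110°, forward 4.8 m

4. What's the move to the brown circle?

turn left 25°, forward 4.0 m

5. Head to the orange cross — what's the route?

turn right 80°, forward 1.7 m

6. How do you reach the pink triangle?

turn right 38°, forward 1.9 m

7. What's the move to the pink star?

turn right 130°, forward 5.2 m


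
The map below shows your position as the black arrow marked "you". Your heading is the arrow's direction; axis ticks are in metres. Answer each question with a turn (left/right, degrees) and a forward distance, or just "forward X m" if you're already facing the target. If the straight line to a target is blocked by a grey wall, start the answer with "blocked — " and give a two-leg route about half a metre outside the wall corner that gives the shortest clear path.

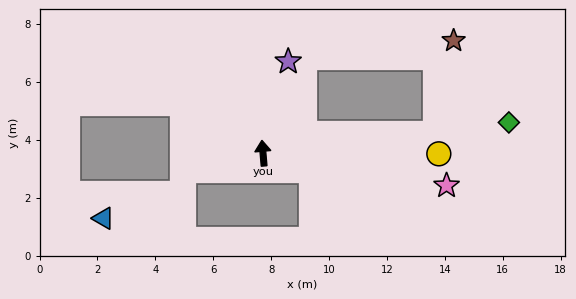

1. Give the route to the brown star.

blocked — turn right 88°, forward 6.0 m, then turn left 72°, forward 3.3 m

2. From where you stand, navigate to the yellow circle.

turn right 95°, forward 6.1 m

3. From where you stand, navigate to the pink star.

turn right 105°, forward 6.4 m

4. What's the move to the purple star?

turn right 20°, forward 3.3 m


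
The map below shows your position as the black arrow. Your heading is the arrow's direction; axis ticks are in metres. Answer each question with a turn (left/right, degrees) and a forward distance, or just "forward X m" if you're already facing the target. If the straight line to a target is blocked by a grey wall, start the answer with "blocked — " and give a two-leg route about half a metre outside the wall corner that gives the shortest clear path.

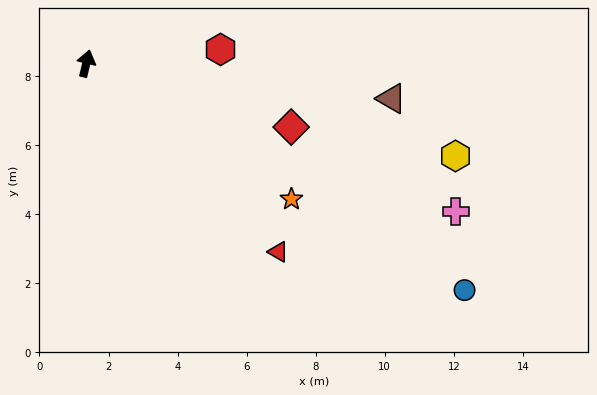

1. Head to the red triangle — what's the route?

turn right 121°, forward 7.8 m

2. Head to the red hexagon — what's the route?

turn right 70°, forward 3.9 m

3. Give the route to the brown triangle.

turn right 83°, forward 8.9 m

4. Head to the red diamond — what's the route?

turn right 94°, forward 6.2 m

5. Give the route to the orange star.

turn right 110°, forward 7.1 m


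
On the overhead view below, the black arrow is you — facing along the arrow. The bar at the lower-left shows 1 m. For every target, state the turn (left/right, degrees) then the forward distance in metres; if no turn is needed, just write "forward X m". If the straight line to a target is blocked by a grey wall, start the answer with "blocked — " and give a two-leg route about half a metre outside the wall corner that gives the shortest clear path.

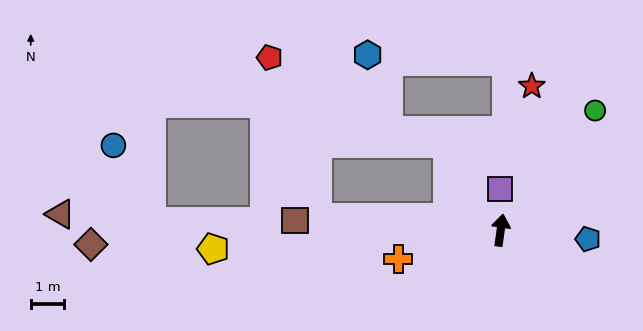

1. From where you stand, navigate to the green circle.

turn right 30°, forward 4.5 m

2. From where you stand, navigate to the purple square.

turn left 10°, forward 1.2 m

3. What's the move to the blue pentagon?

turn right 88°, forward 2.6 m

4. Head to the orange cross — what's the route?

turn left 114°, forward 3.2 m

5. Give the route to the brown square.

turn left 96°, forward 6.1 m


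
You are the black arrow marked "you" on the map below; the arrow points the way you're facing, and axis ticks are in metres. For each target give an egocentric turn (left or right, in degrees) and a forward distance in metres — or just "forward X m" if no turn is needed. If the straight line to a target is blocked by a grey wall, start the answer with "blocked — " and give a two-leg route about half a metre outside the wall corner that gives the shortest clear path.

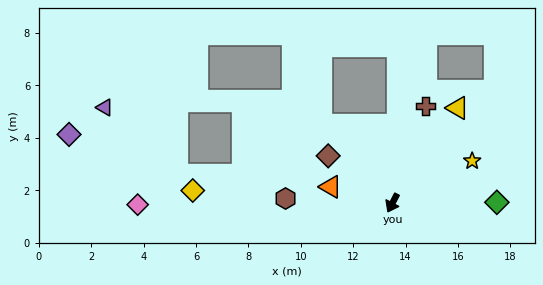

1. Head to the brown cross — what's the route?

turn right 171°, forward 3.9 m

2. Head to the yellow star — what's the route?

turn left 145°, forward 3.4 m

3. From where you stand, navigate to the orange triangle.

turn right 77°, forward 2.4 m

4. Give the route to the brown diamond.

turn right 99°, forward 3.0 m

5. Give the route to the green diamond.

turn left 118°, forward 4.0 m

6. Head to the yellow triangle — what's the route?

turn left 173°, forward 4.4 m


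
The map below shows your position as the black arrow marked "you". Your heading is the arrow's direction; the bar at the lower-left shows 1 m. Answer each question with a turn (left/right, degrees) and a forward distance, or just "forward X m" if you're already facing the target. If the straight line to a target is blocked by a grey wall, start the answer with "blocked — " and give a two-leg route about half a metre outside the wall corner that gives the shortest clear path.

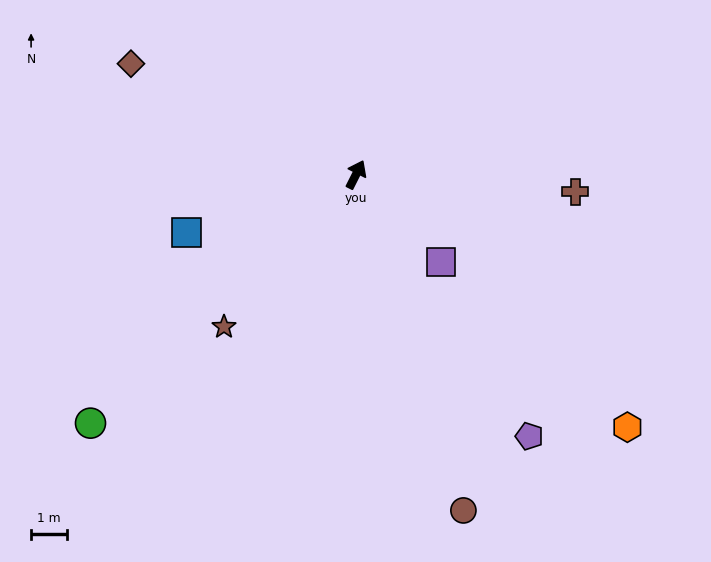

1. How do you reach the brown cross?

turn right 68°, forward 6.2 m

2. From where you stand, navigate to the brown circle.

turn right 136°, forward 9.9 m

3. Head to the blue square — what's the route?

turn left 136°, forward 5.0 m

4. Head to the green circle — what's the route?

turn left 160°, forward 10.3 m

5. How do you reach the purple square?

turn right 109°, forward 3.4 m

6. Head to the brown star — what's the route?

turn left 166°, forward 5.7 m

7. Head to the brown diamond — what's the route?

turn left 91°, forward 7.1 m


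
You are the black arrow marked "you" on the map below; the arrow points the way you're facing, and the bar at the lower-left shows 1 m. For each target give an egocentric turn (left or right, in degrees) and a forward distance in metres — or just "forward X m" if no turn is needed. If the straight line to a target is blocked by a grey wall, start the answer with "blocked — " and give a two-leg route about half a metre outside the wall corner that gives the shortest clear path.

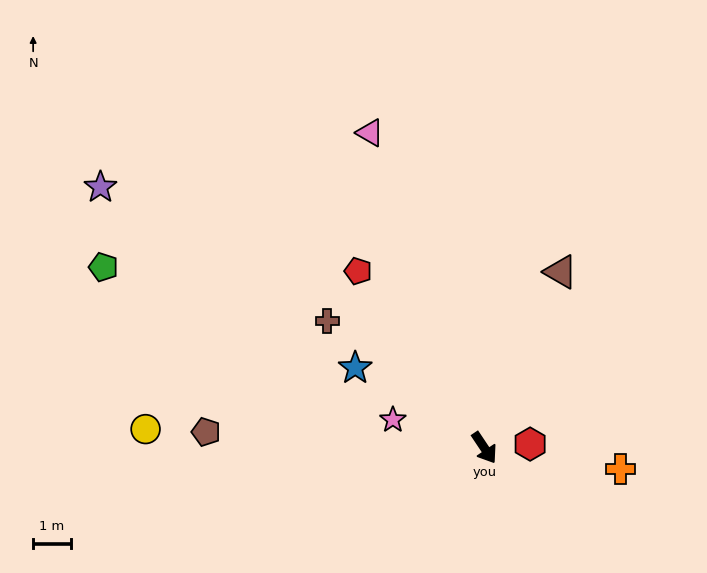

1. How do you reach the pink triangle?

turn left 166°, forward 8.8 m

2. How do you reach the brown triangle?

turn left 123°, forward 5.1 m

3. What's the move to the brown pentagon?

turn right 127°, forward 7.4 m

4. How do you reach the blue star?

turn right 155°, forward 4.0 m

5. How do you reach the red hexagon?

turn left 61°, forward 1.2 m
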